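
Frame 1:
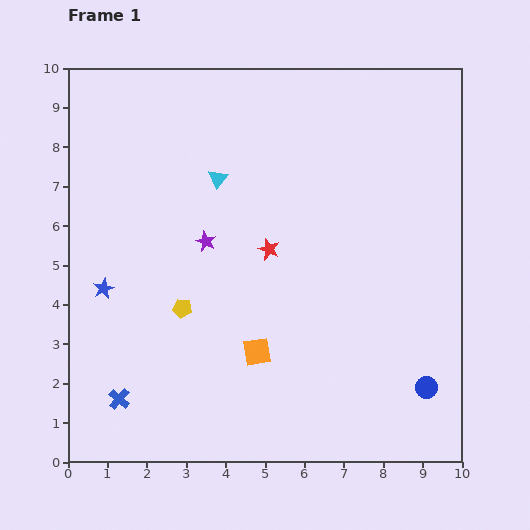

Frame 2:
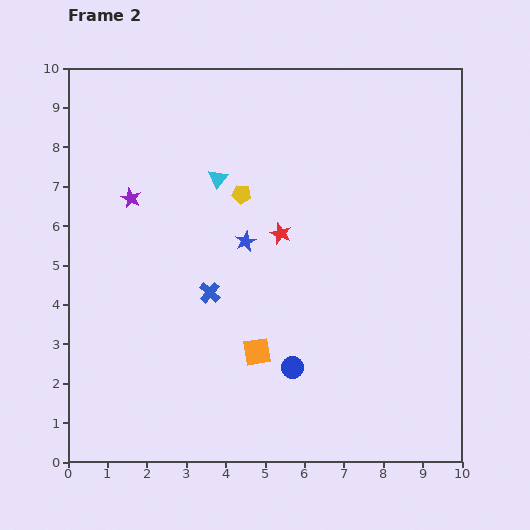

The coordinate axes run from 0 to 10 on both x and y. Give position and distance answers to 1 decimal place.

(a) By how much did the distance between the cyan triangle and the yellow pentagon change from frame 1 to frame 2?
-2.7

Distance in frame 1: 3.4. Distance in frame 2: 0.7.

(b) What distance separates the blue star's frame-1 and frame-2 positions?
3.8

The blue star moved from (0.9, 4.4) to (4.5, 5.6), a distance of √(3.6² + 1.2²) ≈ 3.8.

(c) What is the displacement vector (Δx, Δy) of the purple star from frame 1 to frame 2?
(-1.9, 1.1)

The purple star was at (3.5, 5.6) in frame 1 and (1.6, 6.7) in frame 2.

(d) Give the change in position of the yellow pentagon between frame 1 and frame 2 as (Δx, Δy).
(1.5, 2.9)

The yellow pentagon was at (2.9, 3.9) in frame 1 and (4.4, 6.8) in frame 2.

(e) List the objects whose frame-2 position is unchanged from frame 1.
the orange square, the cyan triangle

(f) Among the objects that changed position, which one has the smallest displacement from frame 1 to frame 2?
the red star

(moved 0.5)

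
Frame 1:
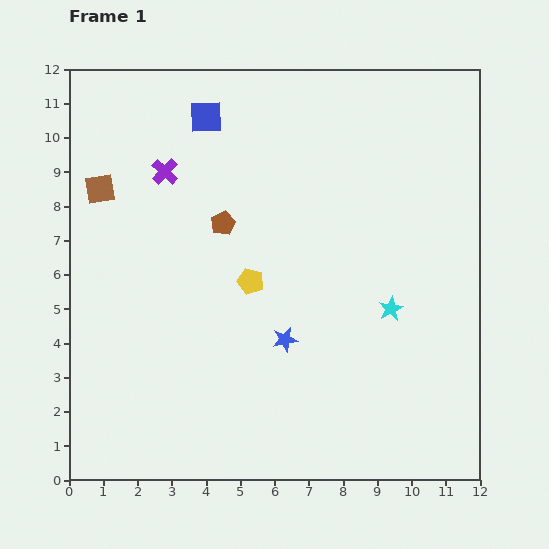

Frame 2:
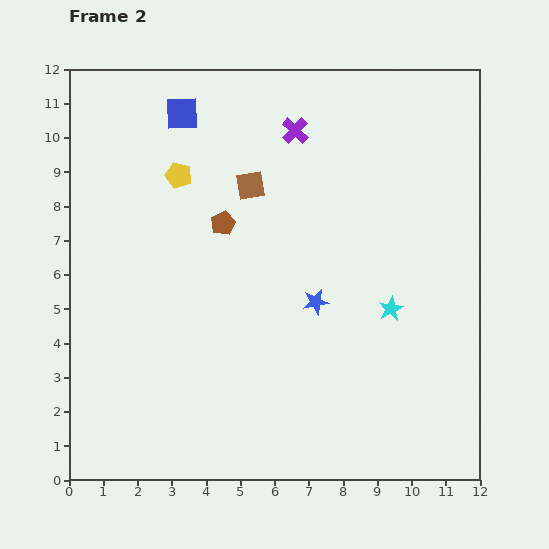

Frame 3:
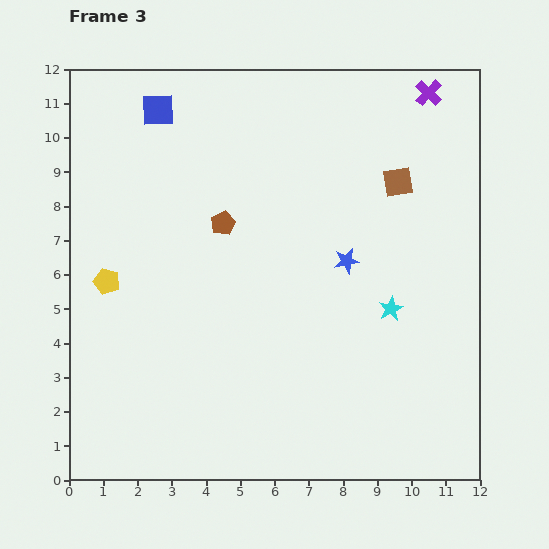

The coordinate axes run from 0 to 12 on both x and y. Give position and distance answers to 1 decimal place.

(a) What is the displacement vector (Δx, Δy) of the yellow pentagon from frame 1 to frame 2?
(-2.1, 3.1)

The yellow pentagon was at (5.3, 5.8) in frame 1 and (3.2, 8.9) in frame 2.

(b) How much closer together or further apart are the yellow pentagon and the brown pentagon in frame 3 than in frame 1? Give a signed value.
+1.9

Distance in frame 1: 1.9. Distance in frame 3: 3.8.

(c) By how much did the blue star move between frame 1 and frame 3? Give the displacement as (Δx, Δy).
(1.8, 2.3)

The blue star was at (6.3, 4.1) in frame 1 and (8.1, 6.4) in frame 3.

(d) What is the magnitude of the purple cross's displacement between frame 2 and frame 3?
4.1

The purple cross moved from (6.6, 10.2) to (10.5, 11.3), a distance of √(3.9² + 1.1²) ≈ 4.1.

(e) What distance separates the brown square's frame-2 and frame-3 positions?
4.3

The brown square moved from (5.3, 8.6) to (9.6, 8.7), a distance of √(4.3² + 0.1²) ≈ 4.3.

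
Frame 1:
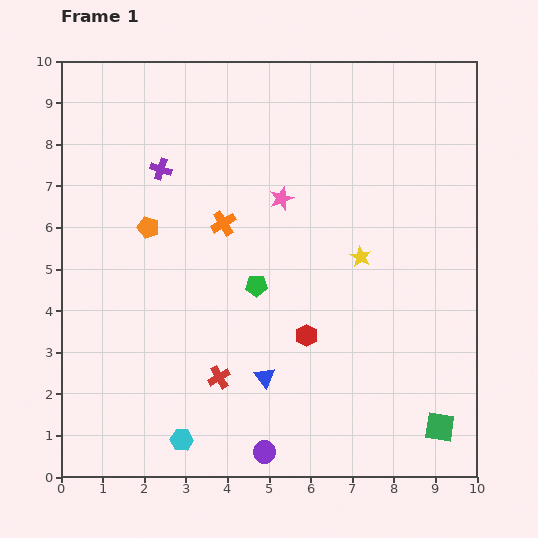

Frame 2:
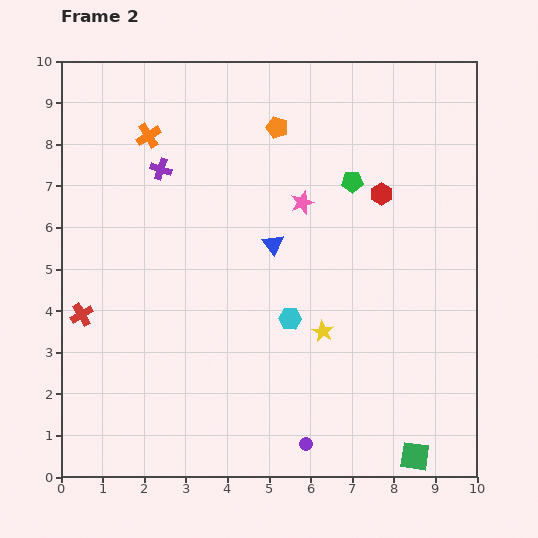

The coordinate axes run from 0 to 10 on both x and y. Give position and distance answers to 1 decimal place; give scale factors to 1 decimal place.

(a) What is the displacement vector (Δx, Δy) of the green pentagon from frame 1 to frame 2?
(2.3, 2.5)

The green pentagon was at (4.7, 4.6) in frame 1 and (7.0, 7.1) in frame 2.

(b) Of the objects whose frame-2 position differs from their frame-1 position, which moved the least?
the pink star

(moved 0.5)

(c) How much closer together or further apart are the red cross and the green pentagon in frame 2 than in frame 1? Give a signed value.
+4.8

Distance in frame 1: 2.4. Distance in frame 2: 7.2.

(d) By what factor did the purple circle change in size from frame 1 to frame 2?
0.6×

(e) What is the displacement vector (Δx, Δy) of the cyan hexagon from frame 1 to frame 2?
(2.6, 2.9)

The cyan hexagon was at (2.9, 0.9) in frame 1 and (5.5, 3.8) in frame 2.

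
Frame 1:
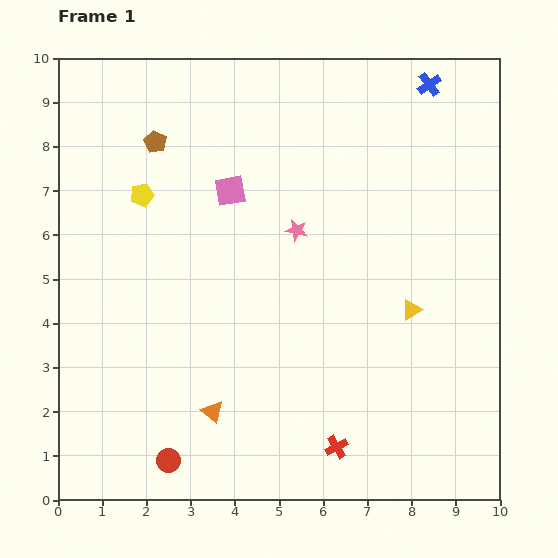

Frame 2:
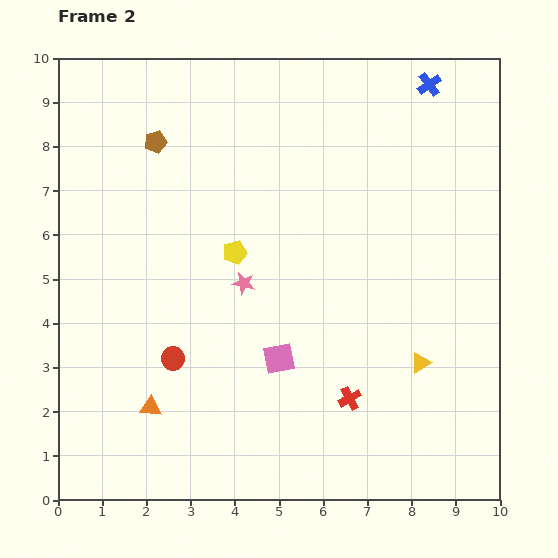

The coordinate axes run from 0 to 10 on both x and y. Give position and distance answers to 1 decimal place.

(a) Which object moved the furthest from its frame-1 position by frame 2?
the pink square

(moved 4.0; next 2.5)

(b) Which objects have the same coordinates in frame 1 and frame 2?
the blue cross, the brown pentagon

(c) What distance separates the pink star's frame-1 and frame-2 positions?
1.7

The pink star moved from (5.4, 6.1) to (4.2, 4.9), a distance of √(1.2² + 1.2²) ≈ 1.7.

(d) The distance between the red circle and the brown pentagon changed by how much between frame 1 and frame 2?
-2.3

Distance in frame 1: 7.2. Distance in frame 2: 4.9.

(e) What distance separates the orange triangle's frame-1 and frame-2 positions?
1.4

The orange triangle moved from (3.5, 2.0) to (2.1, 2.1), a distance of √(1.4² + 0.1²) ≈ 1.4.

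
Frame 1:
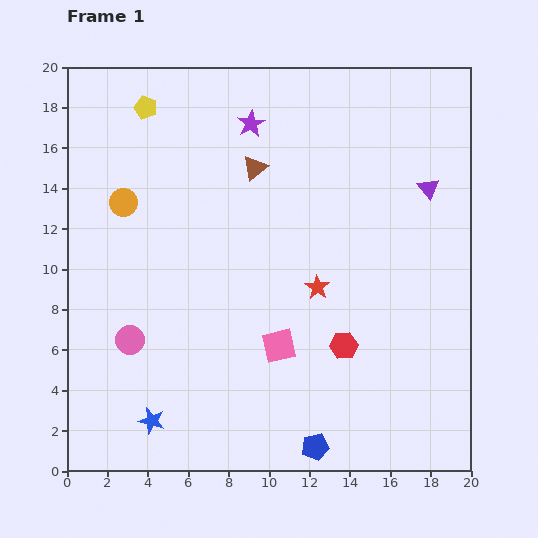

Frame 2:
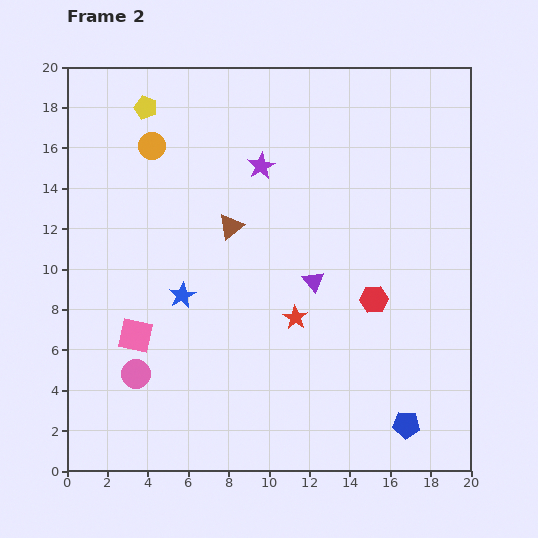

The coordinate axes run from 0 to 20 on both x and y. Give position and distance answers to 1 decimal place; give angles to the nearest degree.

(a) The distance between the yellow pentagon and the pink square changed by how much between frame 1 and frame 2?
-2.2

Distance in frame 1: 13.5. Distance in frame 2: 11.3.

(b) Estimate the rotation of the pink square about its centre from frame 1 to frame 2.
25° clockwise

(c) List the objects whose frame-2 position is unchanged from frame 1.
the yellow pentagon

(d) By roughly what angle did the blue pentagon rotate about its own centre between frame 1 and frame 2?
17° clockwise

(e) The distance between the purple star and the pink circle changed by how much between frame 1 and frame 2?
-0.3

Distance in frame 1: 12.3. Distance in frame 2: 12.0.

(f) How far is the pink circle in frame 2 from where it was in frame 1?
1.7

The pink circle moved from (3.1, 6.5) to (3.4, 4.8), a distance of √(0.3² + 1.7²) ≈ 1.7.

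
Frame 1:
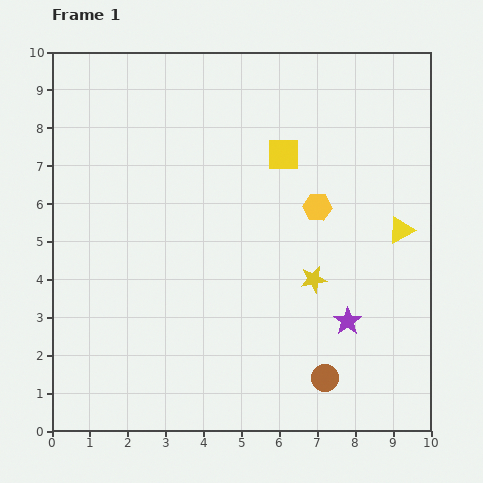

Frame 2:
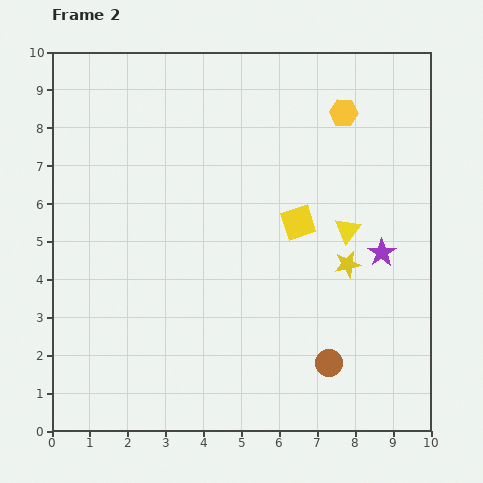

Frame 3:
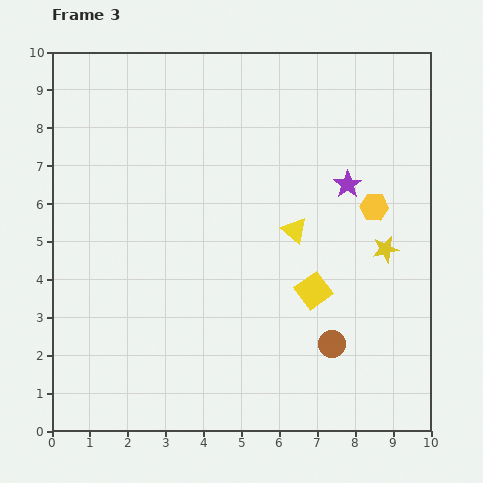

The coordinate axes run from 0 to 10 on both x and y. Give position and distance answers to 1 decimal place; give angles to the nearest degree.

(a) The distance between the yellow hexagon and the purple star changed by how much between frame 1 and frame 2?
+0.7

Distance in frame 1: 3.1. Distance in frame 2: 3.8.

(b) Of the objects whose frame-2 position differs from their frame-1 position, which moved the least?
the brown circle

(moved 0.4)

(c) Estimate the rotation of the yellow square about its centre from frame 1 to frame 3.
36° counter-clockwise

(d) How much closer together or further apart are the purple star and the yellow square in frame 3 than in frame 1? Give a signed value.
-1.8

Distance in frame 1: 4.7. Distance in frame 3: 2.9.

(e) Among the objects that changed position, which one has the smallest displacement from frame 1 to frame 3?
the brown circle

(moved 0.9)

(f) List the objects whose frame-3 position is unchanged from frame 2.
none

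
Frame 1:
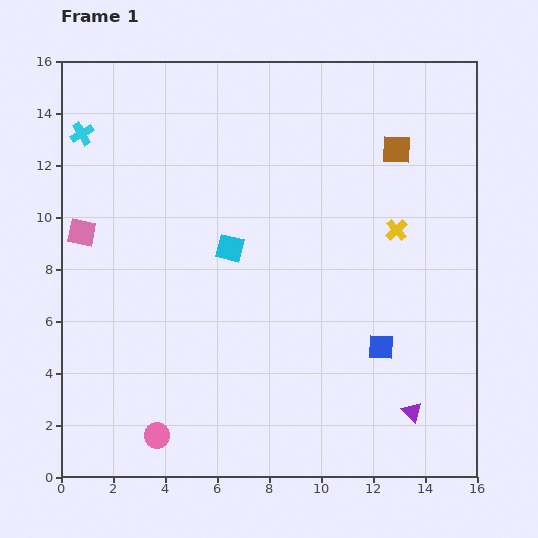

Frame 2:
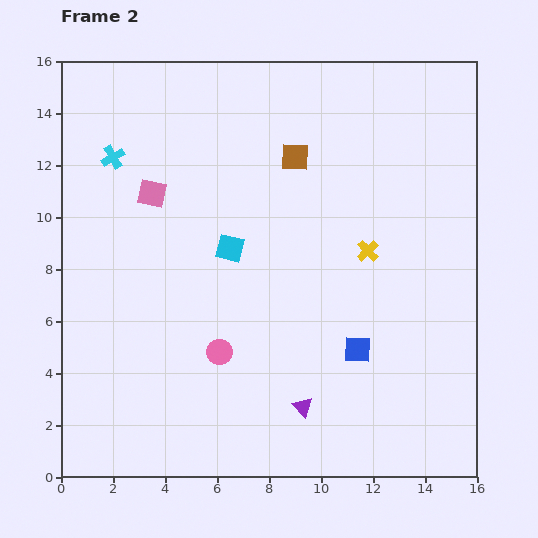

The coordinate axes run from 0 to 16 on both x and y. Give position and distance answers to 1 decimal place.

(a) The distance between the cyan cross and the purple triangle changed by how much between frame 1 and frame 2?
-4.5

Distance in frame 1: 16.6. Distance in frame 2: 12.1.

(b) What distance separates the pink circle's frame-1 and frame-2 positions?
4.0

The pink circle moved from (3.7, 1.6) to (6.1, 4.8), a distance of √(2.4² + 3.2²) ≈ 4.0.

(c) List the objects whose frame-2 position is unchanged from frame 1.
the cyan square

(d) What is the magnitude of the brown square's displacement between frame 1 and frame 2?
3.9

The brown square moved from (12.9, 12.6) to (9.0, 12.3), a distance of √(3.9² + 0.3²) ≈ 3.9.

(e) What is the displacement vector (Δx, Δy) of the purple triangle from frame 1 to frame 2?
(-4.2, 0.2)

The purple triangle was at (13.5, 2.5) in frame 1 and (9.3, 2.7) in frame 2.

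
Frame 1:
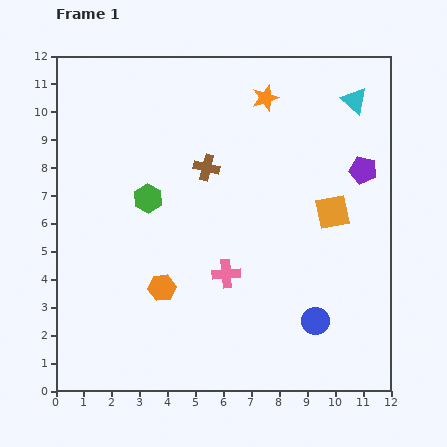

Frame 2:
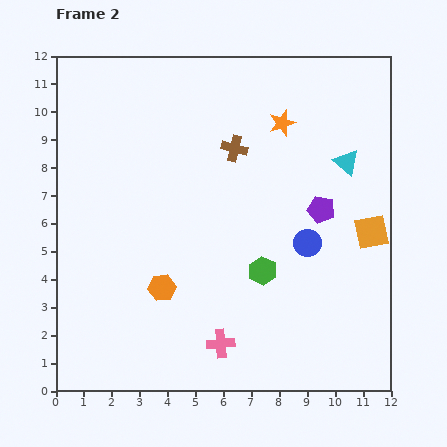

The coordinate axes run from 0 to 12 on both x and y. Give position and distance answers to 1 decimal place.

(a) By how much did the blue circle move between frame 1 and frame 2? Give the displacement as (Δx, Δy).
(-0.3, 2.8)

The blue circle was at (9.3, 2.5) in frame 1 and (9.0, 5.3) in frame 2.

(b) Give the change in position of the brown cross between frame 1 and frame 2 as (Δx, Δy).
(1.0, 0.7)

The brown cross was at (5.4, 8.0) in frame 1 and (6.4, 8.7) in frame 2.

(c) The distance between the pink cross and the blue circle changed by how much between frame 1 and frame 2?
+1.2

Distance in frame 1: 3.6. Distance in frame 2: 4.8.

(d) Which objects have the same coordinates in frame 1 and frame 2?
the orange hexagon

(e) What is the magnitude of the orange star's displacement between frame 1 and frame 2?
1.1

The orange star moved from (7.5, 10.5) to (8.1, 9.6), a distance of √(0.6² + 0.9²) ≈ 1.1.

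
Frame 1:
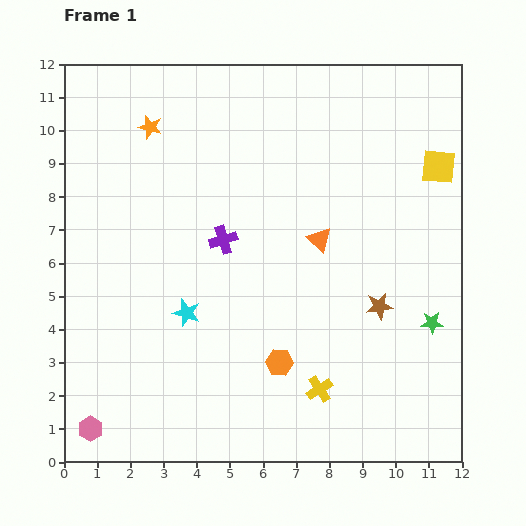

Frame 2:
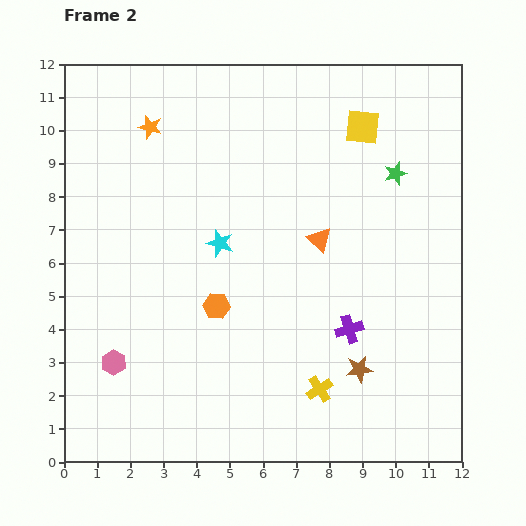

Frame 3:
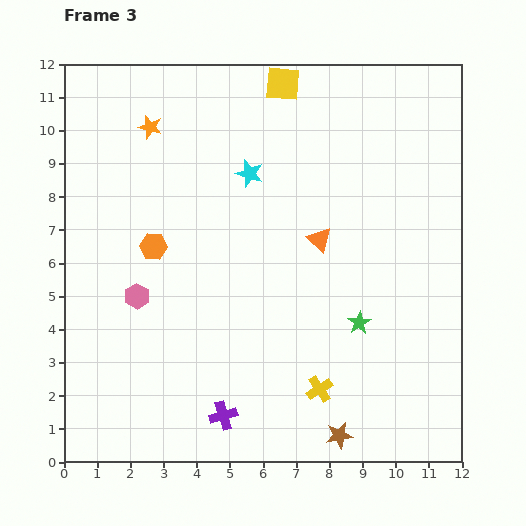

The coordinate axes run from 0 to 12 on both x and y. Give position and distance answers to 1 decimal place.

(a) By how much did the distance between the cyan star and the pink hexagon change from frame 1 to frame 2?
+0.3

Distance in frame 1: 4.5. Distance in frame 2: 4.8.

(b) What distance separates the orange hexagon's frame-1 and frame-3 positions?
5.2

The orange hexagon moved from (6.5, 3.0) to (2.7, 6.5), a distance of √(3.8² + 3.5²) ≈ 5.2.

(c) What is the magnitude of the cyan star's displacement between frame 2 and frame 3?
2.3

The cyan star moved from (4.7, 6.6) to (5.6, 8.7), a distance of √(0.9² + 2.1²) ≈ 2.3.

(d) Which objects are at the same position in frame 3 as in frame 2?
the orange star, the yellow cross, the orange triangle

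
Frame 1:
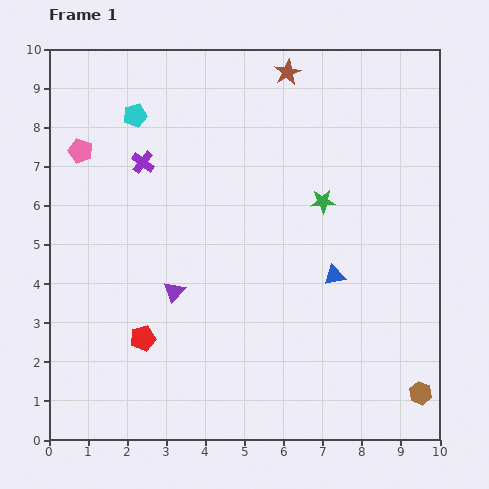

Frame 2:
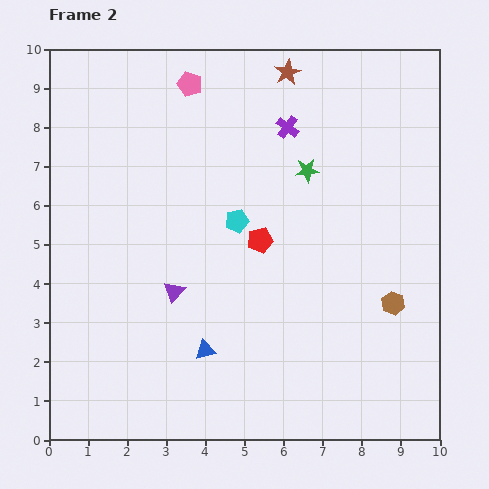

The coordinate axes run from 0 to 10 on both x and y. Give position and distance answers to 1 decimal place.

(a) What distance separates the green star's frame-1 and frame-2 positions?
0.9

The green star moved from (7.0, 6.1) to (6.6, 6.9), a distance of √(0.4² + 0.8²) ≈ 0.9.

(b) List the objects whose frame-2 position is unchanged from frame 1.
the brown star, the purple triangle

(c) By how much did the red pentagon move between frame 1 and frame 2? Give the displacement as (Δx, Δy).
(3.0, 2.5)

The red pentagon was at (2.4, 2.6) in frame 1 and (5.4, 5.1) in frame 2.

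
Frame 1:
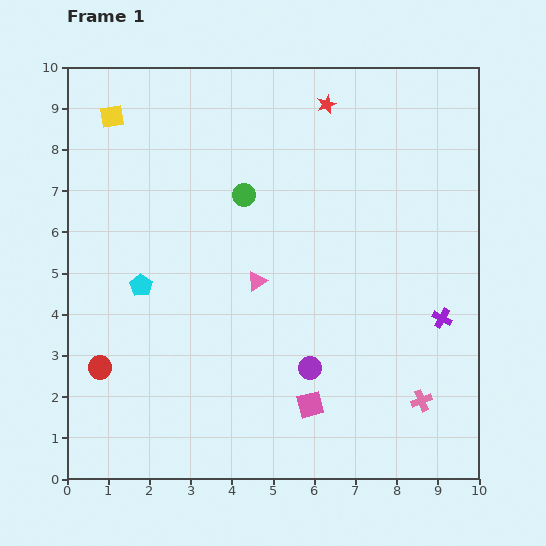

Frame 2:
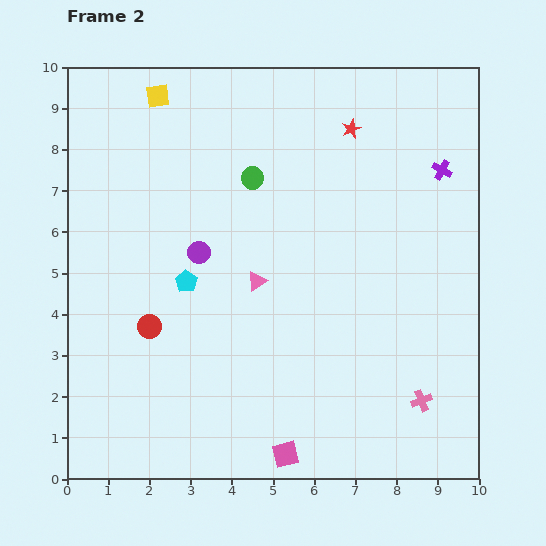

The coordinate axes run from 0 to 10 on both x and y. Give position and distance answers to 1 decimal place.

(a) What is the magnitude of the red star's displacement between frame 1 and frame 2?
0.8

The red star moved from (6.3, 9.1) to (6.9, 8.5), a distance of √(0.6² + 0.6²) ≈ 0.8.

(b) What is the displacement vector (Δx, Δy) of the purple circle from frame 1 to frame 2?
(-2.7, 2.8)

The purple circle was at (5.9, 2.7) in frame 1 and (3.2, 5.5) in frame 2.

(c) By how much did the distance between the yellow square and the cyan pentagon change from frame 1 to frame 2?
+0.4

Distance in frame 1: 4.2. Distance in frame 2: 4.6.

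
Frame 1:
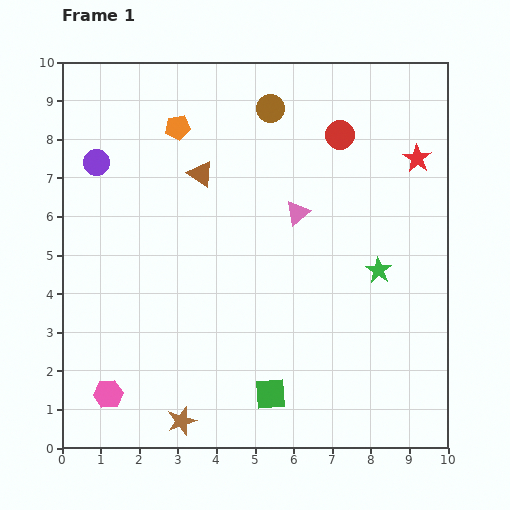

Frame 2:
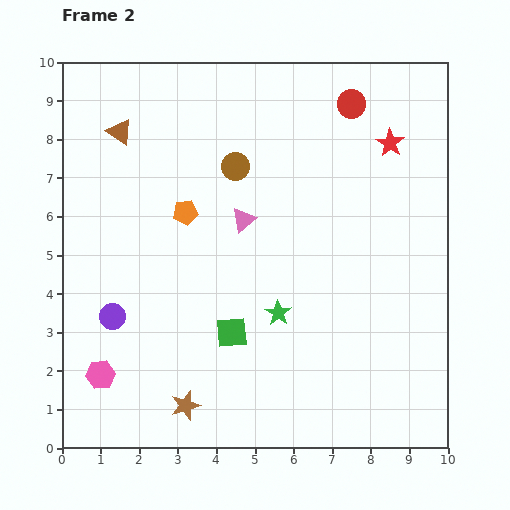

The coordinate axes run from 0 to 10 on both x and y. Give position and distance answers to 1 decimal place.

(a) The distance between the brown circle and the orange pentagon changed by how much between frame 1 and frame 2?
-0.7

Distance in frame 1: 2.5. Distance in frame 2: 1.8.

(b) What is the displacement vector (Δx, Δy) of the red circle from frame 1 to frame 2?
(0.3, 0.8)

The red circle was at (7.2, 8.1) in frame 1 and (7.5, 8.9) in frame 2.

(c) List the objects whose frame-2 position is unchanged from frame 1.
none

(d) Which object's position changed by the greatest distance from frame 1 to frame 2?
the purple circle

(moved 4.0; next 2.8)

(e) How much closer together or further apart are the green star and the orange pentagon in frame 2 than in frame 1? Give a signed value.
-2.9

Distance in frame 1: 6.4. Distance in frame 2: 3.5.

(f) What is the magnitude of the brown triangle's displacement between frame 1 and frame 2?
2.4

The brown triangle moved from (3.6, 7.1) to (1.5, 8.2), a distance of √(2.1² + 1.1²) ≈ 2.4.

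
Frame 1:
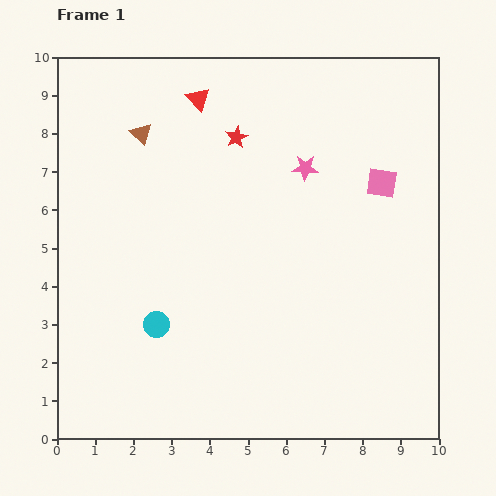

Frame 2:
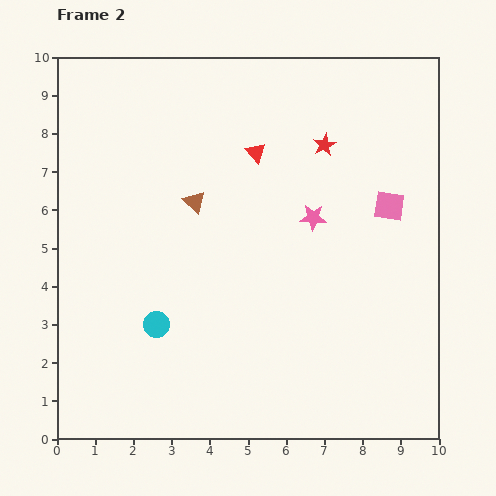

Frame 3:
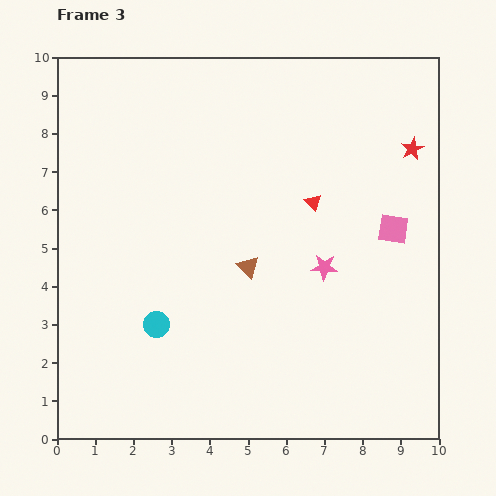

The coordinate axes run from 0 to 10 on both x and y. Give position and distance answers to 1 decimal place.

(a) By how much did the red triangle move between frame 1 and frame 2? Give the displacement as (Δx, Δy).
(1.5, -1.4)

The red triangle was at (3.7, 8.9) in frame 1 and (5.2, 7.5) in frame 2.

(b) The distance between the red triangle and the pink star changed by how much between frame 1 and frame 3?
-1.6

Distance in frame 1: 3.3. Distance in frame 3: 1.7.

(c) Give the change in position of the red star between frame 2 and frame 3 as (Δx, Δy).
(2.3, -0.1)

The red star was at (7.0, 7.7) in frame 2 and (9.3, 7.6) in frame 3.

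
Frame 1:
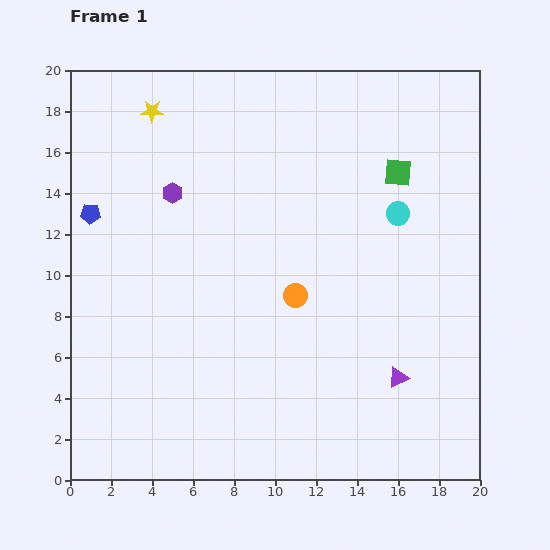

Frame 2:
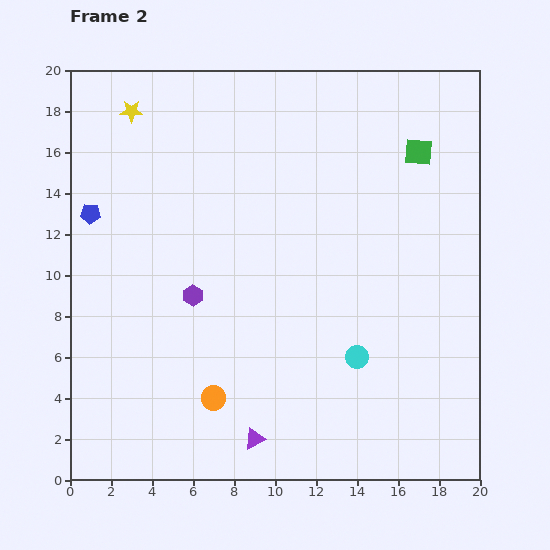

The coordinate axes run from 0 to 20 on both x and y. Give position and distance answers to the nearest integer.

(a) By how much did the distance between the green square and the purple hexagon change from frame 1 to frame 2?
+2

Distance in frame 1: 11. Distance in frame 2: 13.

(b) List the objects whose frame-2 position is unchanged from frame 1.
the blue pentagon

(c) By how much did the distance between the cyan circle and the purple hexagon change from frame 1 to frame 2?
-2

Distance in frame 1: 11. Distance in frame 2: 9.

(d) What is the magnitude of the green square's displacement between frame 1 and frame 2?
1

The green square moved from (16, 15) to (17, 16), a distance of √(1² + 1²) ≈ 1.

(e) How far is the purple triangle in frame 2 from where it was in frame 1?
8

The purple triangle moved from (16, 5) to (9, 2), a distance of √(7² + 3²) ≈ 8.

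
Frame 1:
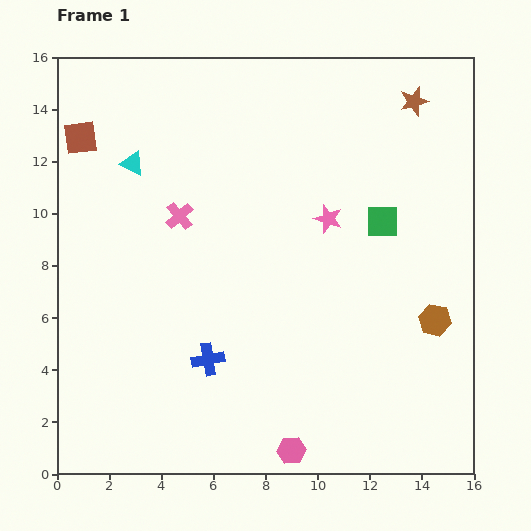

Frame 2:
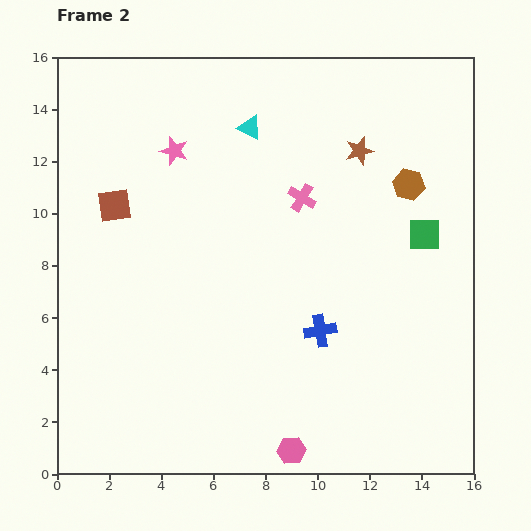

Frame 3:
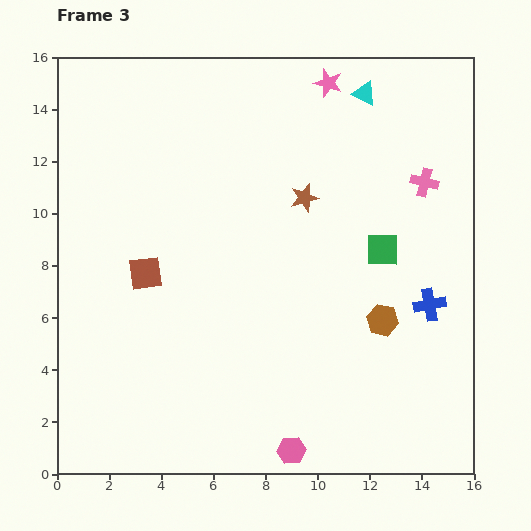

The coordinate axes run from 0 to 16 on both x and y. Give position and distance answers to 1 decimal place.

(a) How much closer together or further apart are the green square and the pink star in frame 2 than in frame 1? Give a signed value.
+8.0

Distance in frame 1: 2.1. Distance in frame 2: 10.1.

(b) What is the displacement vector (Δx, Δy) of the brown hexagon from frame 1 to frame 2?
(-1.0, 5.2)

The brown hexagon was at (14.5, 5.9) in frame 1 and (13.5, 11.1) in frame 2.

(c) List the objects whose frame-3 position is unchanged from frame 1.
the pink hexagon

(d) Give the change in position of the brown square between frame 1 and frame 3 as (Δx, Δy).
(2.5, -5.2)

The brown square was at (0.9, 12.9) in frame 1 and (3.4, 7.7) in frame 3.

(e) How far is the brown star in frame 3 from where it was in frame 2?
2.8

The brown star moved from (11.6, 12.4) to (9.5, 10.6), a distance of √(2.1² + 1.8²) ≈ 2.8.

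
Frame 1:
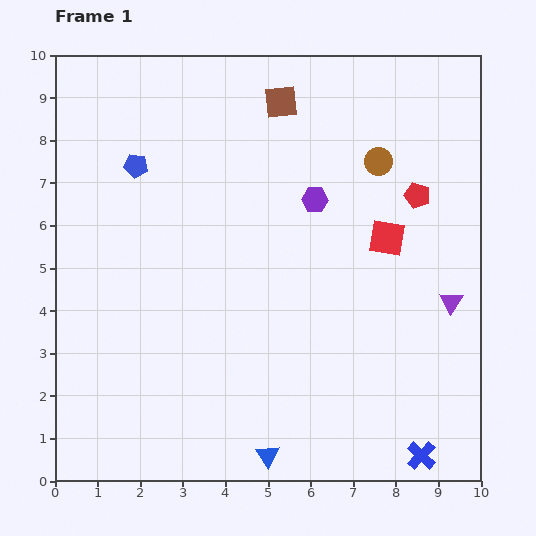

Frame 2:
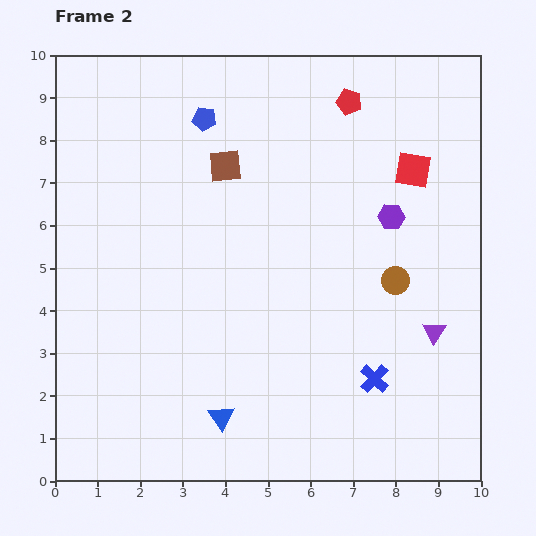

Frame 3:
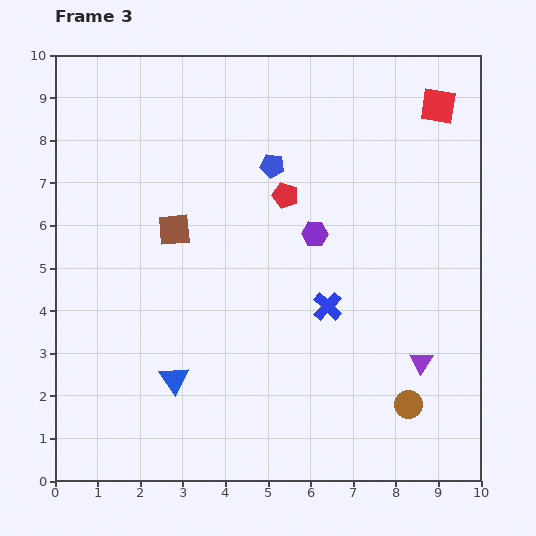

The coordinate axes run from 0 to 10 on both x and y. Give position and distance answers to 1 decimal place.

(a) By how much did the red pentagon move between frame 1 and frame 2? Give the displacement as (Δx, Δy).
(-1.6, 2.2)

The red pentagon was at (8.5, 6.7) in frame 1 and (6.9, 8.9) in frame 2.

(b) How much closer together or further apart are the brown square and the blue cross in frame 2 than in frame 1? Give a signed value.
-2.8

Distance in frame 1: 8.9. Distance in frame 2: 6.1.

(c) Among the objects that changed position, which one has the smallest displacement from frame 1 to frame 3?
the purple hexagon

(moved 0.8)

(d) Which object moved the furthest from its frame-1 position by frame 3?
the brown circle

(moved 5.7; next 4.1)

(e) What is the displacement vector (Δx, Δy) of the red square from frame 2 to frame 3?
(0.6, 1.5)

The red square was at (8.4, 7.3) in frame 2 and (9.0, 8.8) in frame 3.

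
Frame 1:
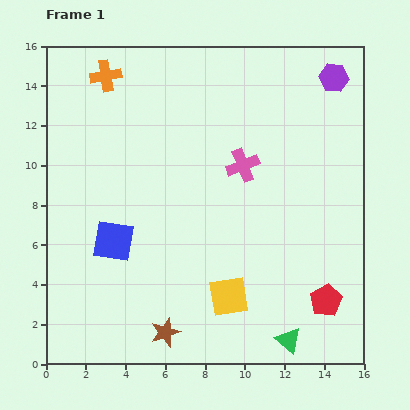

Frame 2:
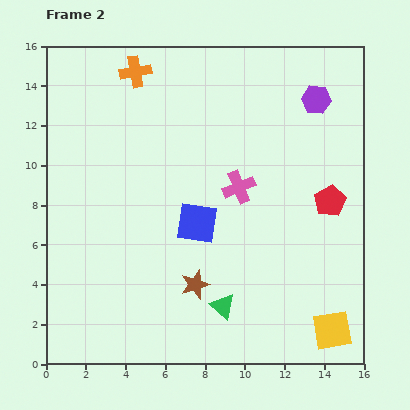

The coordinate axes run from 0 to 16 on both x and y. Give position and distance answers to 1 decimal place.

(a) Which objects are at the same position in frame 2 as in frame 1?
none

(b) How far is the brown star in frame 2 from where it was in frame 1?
2.8

The brown star moved from (6.0, 1.6) to (7.5, 4.0), a distance of √(1.5² + 2.4²) ≈ 2.8.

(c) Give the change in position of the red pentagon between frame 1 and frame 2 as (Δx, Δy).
(0.2, 5.0)

The red pentagon was at (14.1, 3.2) in frame 1 and (14.3, 8.2) in frame 2.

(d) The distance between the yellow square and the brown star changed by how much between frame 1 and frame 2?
+3.6

Distance in frame 1: 3.7. Distance in frame 2: 7.3.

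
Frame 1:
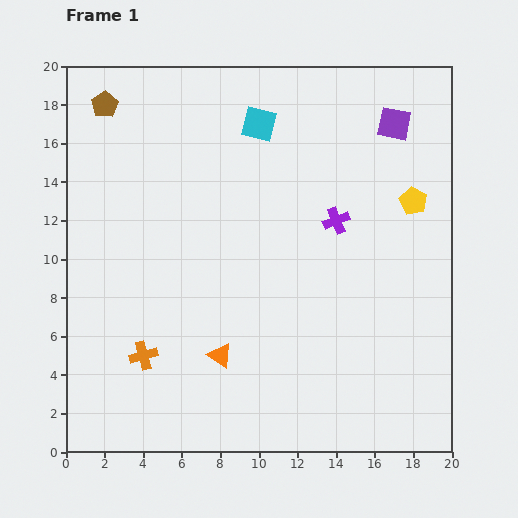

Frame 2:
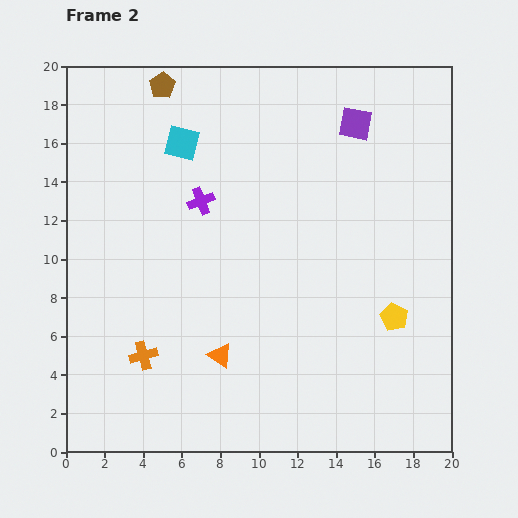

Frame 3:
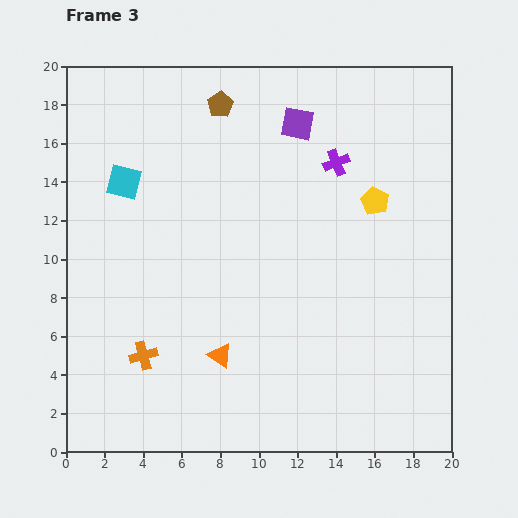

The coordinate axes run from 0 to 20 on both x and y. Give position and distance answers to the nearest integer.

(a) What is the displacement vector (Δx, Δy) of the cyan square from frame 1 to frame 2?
(-4, -1)

The cyan square was at (10, 17) in frame 1 and (6, 16) in frame 2.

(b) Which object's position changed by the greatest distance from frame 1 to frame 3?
the cyan square

(moved 8; next 6)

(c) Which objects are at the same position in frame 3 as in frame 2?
the orange cross, the orange triangle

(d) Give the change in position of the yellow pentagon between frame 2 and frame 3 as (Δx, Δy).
(-1, 6)

The yellow pentagon was at (17, 7) in frame 2 and (16, 13) in frame 3.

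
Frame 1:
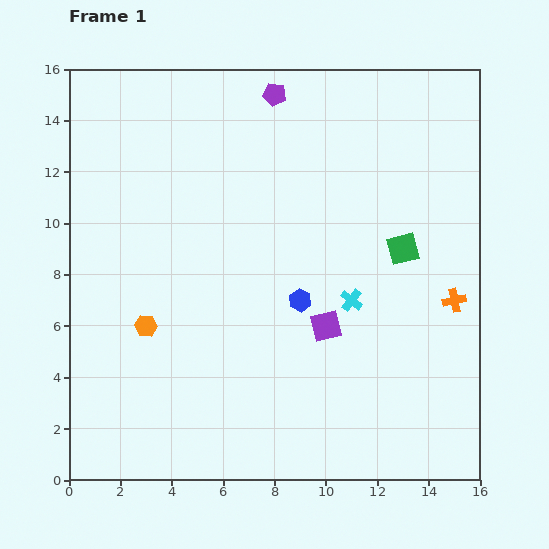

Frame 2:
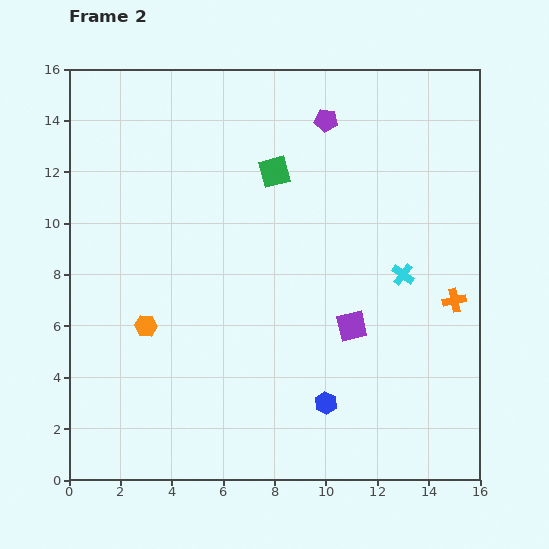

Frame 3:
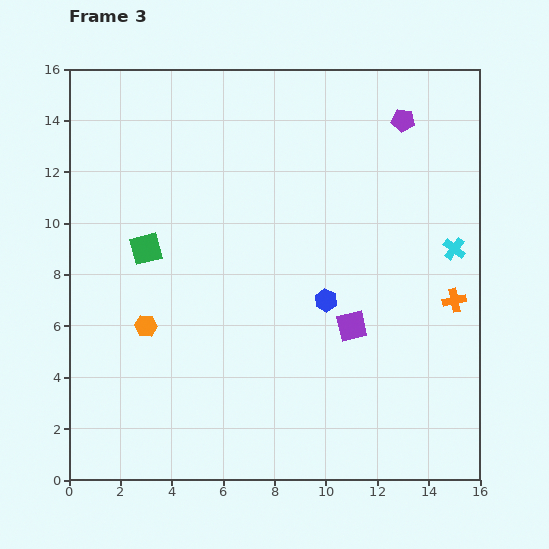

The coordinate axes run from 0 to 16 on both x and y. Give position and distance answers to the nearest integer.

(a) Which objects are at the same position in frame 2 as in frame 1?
the orange hexagon, the orange cross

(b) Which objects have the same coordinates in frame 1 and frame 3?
the orange hexagon, the orange cross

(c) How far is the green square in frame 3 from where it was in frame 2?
6

The green square moved from (8, 12) to (3, 9), a distance of √(5² + 3²) ≈ 6.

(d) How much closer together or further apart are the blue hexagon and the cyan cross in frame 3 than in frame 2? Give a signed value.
-1

Distance in frame 2: 6. Distance in frame 3: 5.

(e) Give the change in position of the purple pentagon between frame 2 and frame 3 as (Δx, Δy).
(3, 0)

The purple pentagon was at (10, 14) in frame 2 and (13, 14) in frame 3.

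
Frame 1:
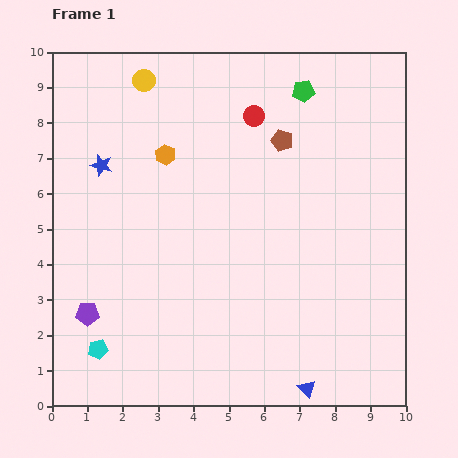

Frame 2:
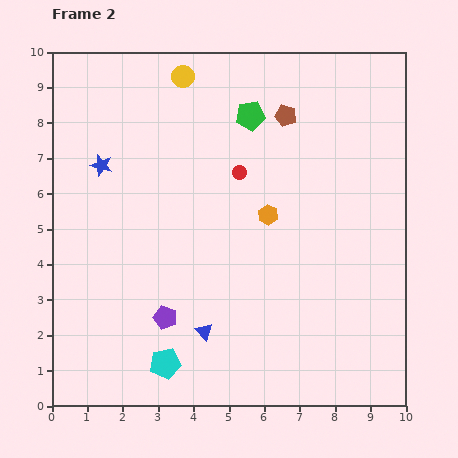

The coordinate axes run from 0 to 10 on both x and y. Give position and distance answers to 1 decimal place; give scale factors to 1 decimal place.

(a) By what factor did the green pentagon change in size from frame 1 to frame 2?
1.3×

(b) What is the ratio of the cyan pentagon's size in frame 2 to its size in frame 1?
1.6×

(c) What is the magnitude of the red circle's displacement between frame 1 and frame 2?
1.6

The red circle moved from (5.7, 8.2) to (5.3, 6.6), a distance of √(0.4² + 1.6²) ≈ 1.6.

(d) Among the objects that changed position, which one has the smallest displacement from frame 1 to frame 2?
the brown pentagon

(moved 0.7)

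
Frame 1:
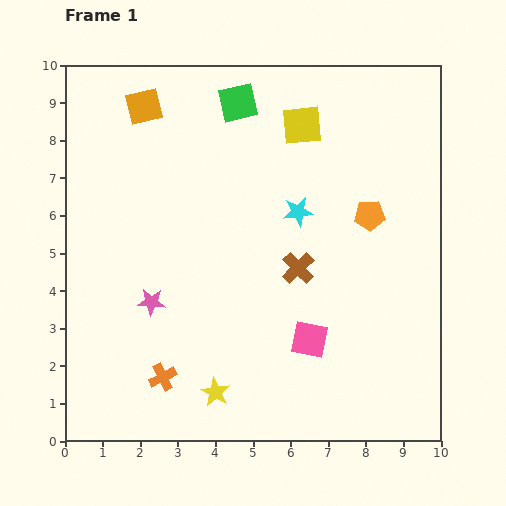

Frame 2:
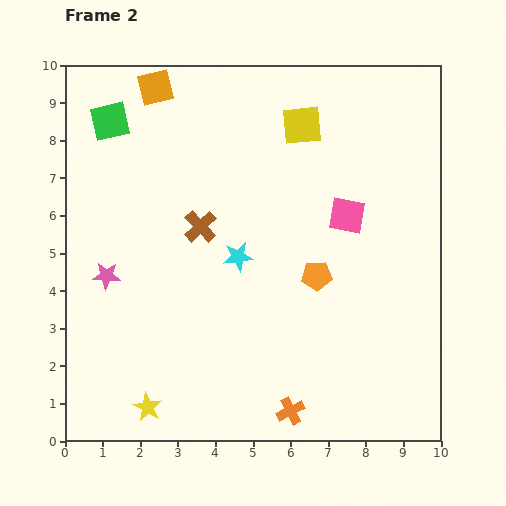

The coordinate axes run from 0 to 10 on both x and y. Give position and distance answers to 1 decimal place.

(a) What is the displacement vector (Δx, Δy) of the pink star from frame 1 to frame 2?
(-1.2, 0.7)

The pink star was at (2.3, 3.7) in frame 1 and (1.1, 4.4) in frame 2.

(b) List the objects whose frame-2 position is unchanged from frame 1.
the yellow square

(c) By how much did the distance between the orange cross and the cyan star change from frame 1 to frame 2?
-1.4

Distance in frame 1: 5.7. Distance in frame 2: 4.3.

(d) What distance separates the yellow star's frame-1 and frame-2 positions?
1.8

The yellow star moved from (4.0, 1.3) to (2.2, 0.9), a distance of √(1.8² + 0.4²) ≈ 1.8.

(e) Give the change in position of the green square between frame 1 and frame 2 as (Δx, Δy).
(-3.4, -0.5)

The green square was at (4.6, 9.0) in frame 1 and (1.2, 8.5) in frame 2.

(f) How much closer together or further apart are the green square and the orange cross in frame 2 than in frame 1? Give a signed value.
+1.5

Distance in frame 1: 7.6. Distance in frame 2: 9.1.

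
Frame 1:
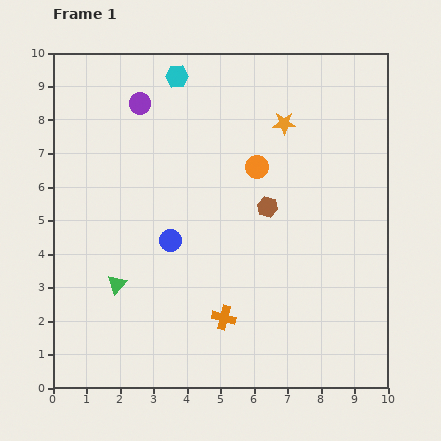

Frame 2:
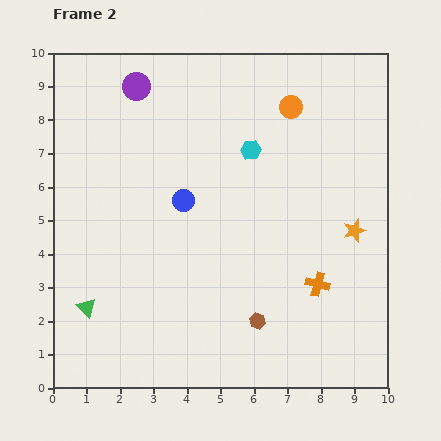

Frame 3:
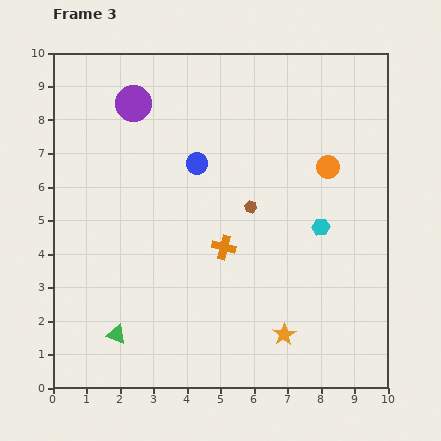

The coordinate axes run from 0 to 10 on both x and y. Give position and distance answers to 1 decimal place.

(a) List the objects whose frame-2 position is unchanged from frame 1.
none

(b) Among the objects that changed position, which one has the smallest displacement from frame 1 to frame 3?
the purple circle

(moved 0.2)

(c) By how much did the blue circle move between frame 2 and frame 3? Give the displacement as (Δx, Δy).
(0.4, 1.1)

The blue circle was at (3.9, 5.6) in frame 2 and (4.3, 6.7) in frame 3.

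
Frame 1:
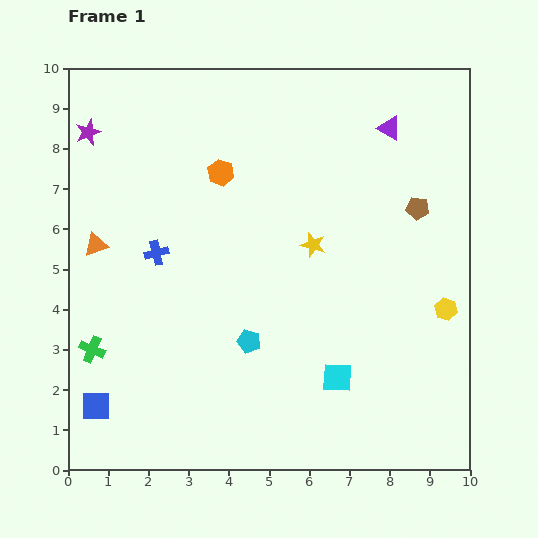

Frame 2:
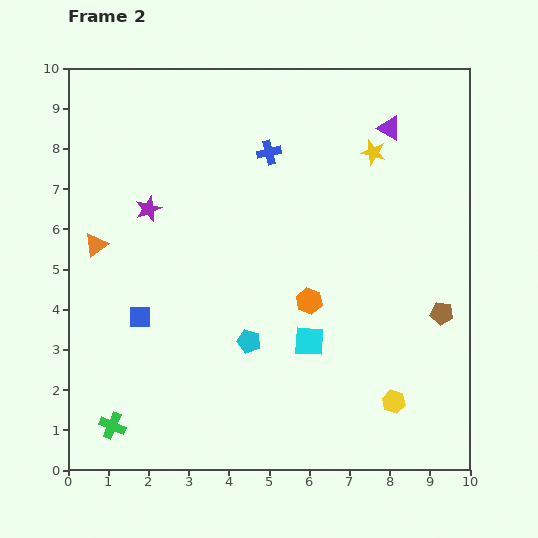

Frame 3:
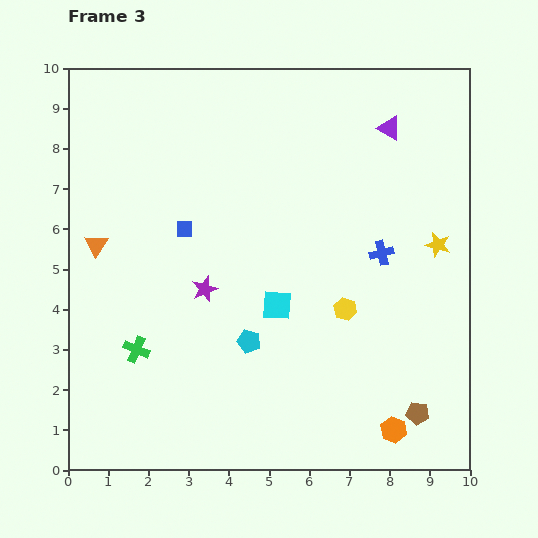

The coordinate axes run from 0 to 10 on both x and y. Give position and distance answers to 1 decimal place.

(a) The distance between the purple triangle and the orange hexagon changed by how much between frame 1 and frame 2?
+0.4

Distance in frame 1: 4.3. Distance in frame 2: 4.7.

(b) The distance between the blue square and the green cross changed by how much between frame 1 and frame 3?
+1.8

Distance in frame 1: 1.4. Distance in frame 3: 3.2.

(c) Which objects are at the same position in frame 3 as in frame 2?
the cyan pentagon, the orange triangle, the purple triangle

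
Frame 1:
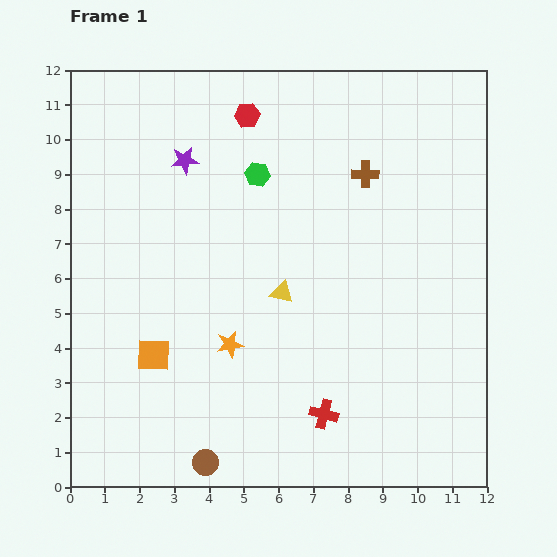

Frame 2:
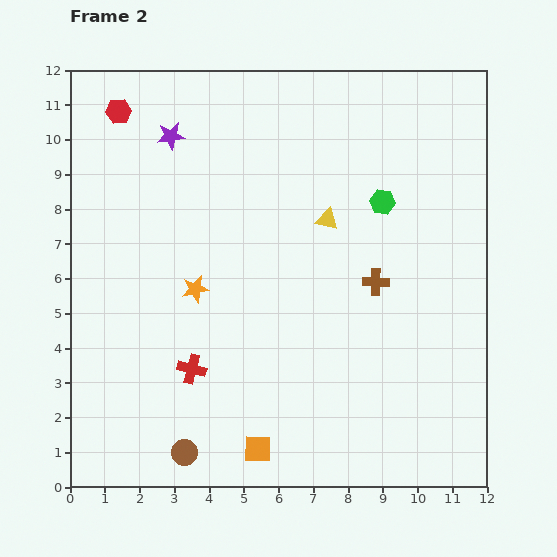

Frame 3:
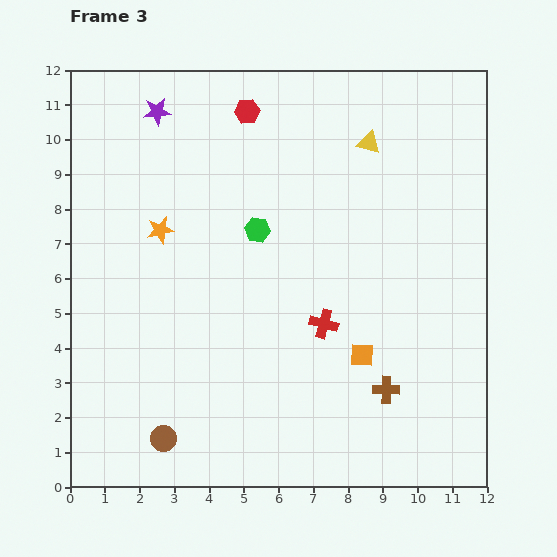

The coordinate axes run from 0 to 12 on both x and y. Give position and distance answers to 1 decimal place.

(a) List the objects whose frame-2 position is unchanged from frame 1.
none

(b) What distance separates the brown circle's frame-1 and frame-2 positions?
0.7

The brown circle moved from (3.9, 0.7) to (3.3, 1.0), a distance of √(0.6² + 0.3²) ≈ 0.7.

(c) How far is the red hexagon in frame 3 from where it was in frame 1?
0.1

The red hexagon moved from (5.1, 10.7) to (5.1, 10.8), a distance of √(0.0² + 0.1²) ≈ 0.1.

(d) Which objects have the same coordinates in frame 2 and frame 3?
none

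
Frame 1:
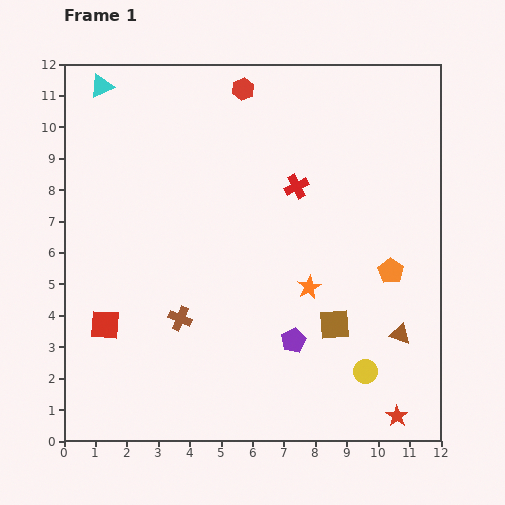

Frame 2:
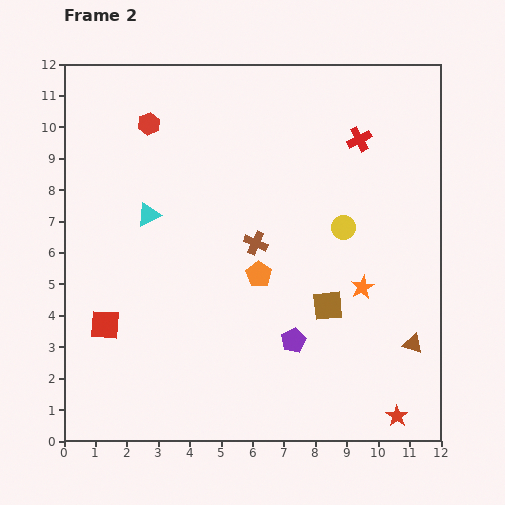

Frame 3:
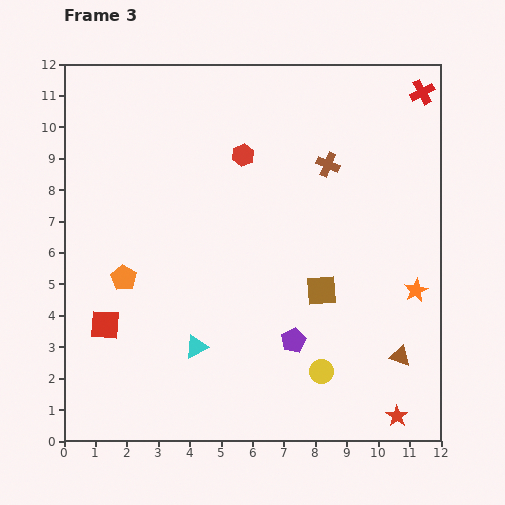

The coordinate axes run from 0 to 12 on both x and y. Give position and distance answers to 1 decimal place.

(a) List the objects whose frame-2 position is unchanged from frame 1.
the purple pentagon, the red square, the red star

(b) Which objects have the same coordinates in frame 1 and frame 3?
the purple pentagon, the red square, the red star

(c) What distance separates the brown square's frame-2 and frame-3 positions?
0.5

The brown square moved from (8.4, 4.3) to (8.2, 4.8), a distance of √(0.2² + 0.5²) ≈ 0.5.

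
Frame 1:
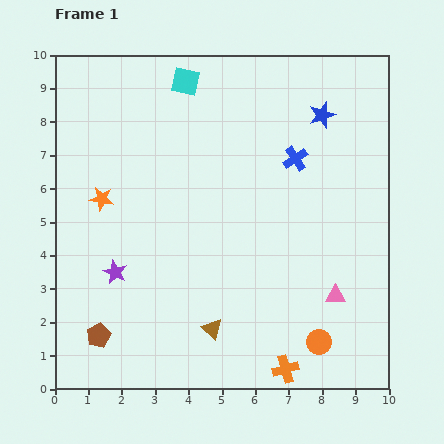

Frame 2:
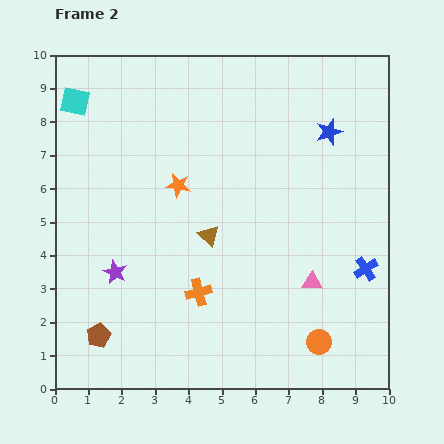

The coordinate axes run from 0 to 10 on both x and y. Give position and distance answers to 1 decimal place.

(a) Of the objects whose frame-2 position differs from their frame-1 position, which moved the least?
the blue star

(moved 0.5)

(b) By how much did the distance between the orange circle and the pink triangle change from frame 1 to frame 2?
+0.3

Distance in frame 1: 1.5. Distance in frame 2: 1.8.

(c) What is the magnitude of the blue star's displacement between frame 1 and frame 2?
0.5

The blue star moved from (8.0, 8.2) to (8.2, 7.7), a distance of √(0.2² + 0.5²) ≈ 0.5.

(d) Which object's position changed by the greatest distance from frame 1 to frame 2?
the blue cross

(moved 3.9; next 3.5)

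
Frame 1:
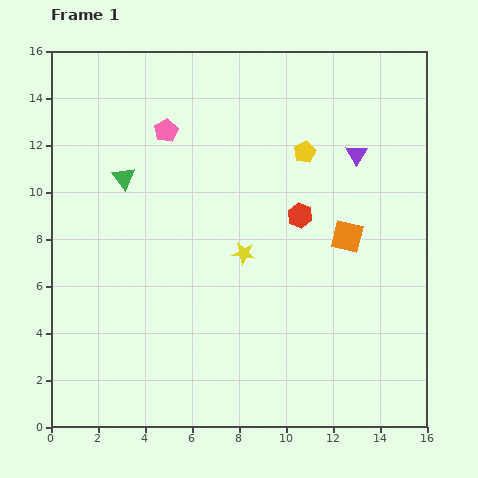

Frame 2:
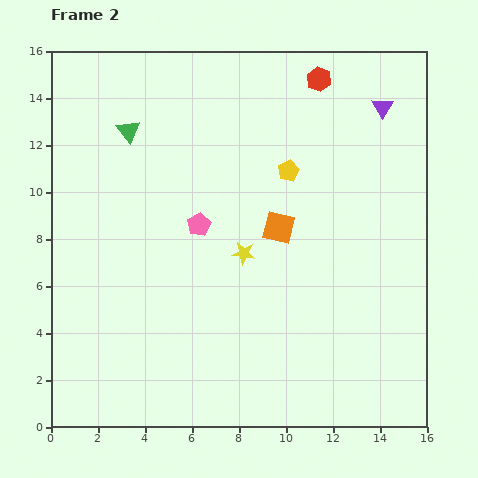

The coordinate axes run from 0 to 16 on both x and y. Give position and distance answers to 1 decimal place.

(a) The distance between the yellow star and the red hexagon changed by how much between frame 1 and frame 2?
+5.2

Distance in frame 1: 2.9. Distance in frame 2: 8.1.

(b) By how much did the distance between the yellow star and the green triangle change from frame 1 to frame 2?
+1.1

Distance in frame 1: 6.0. Distance in frame 2: 7.1.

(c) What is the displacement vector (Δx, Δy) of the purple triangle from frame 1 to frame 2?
(1.1, 2.0)

The purple triangle was at (13.0, 11.6) in frame 1 and (14.1, 13.6) in frame 2.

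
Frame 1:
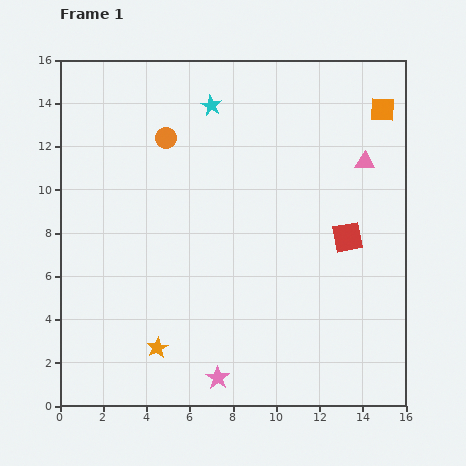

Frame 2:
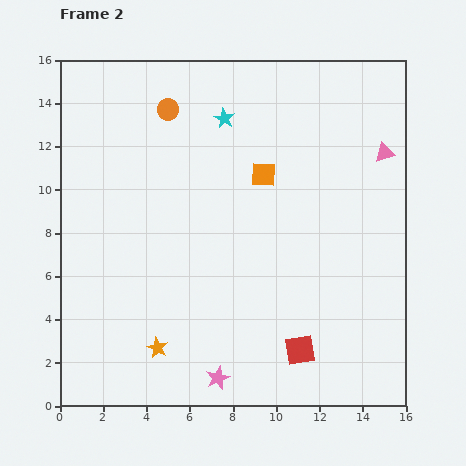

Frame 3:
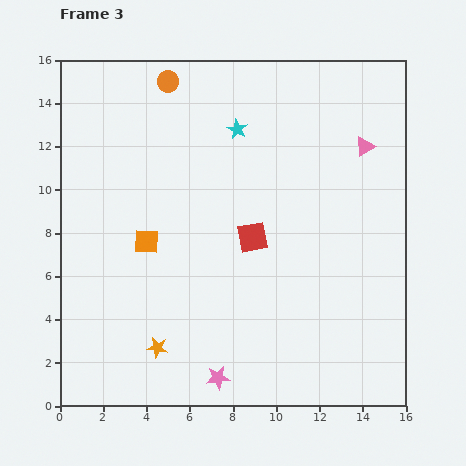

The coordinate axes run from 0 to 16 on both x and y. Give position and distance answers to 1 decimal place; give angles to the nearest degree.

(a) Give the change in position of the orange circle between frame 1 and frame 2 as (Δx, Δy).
(0.1, 1.3)

The orange circle was at (4.9, 12.4) in frame 1 and (5.0, 13.7) in frame 2.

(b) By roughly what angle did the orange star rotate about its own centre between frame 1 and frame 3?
31° counter-clockwise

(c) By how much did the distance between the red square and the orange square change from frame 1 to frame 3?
-1.2

Distance in frame 1: 6.1. Distance in frame 3: 4.9.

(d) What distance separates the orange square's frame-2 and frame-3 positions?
6.2

The orange square moved from (9.4, 10.7) to (4.0, 7.6), a distance of √(5.4² + 3.1²) ≈ 6.2.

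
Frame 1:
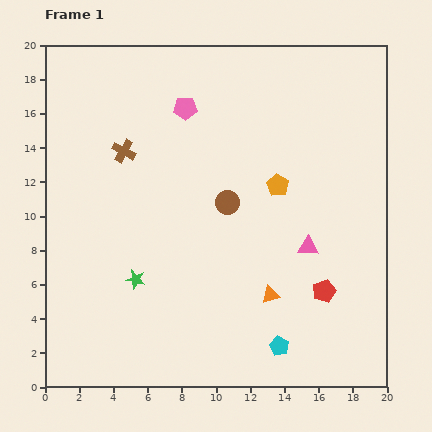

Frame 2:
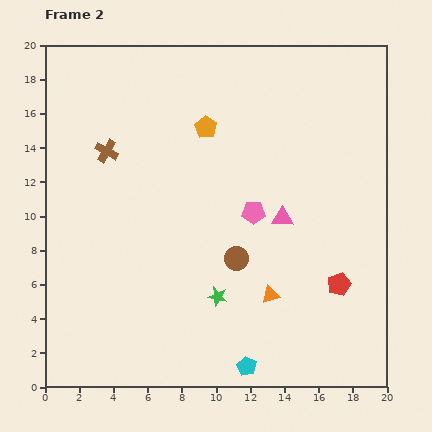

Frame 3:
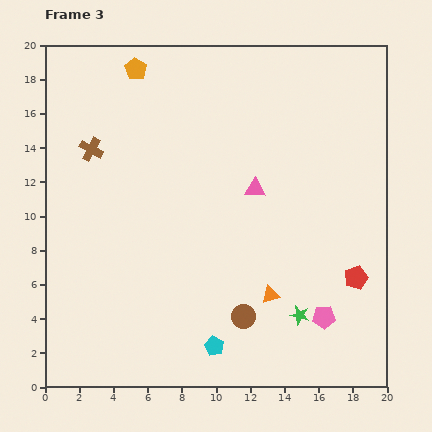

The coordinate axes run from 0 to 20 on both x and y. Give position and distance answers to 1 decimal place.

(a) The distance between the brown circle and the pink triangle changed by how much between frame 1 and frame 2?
-1.8

Distance in frame 1: 5.4. Distance in frame 2: 3.6.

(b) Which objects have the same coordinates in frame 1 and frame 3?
the orange triangle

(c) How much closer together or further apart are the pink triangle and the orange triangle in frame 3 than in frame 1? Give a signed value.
+2.7

Distance in frame 1: 3.6. Distance in frame 3: 6.3.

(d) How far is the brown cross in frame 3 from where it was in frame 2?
0.9

The brown cross moved from (3.6, 13.8) to (2.7, 13.9), a distance of √(0.9² + 0.1²) ≈ 0.9.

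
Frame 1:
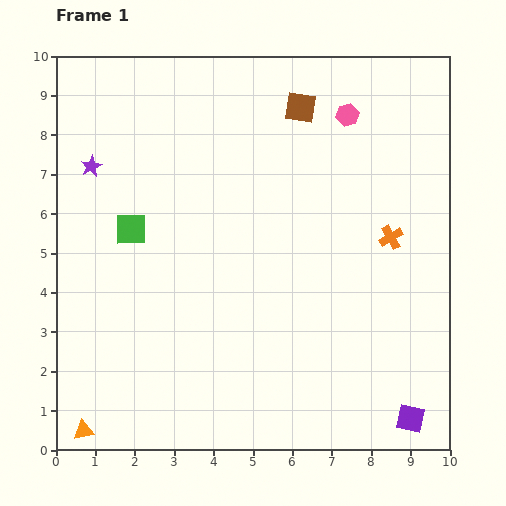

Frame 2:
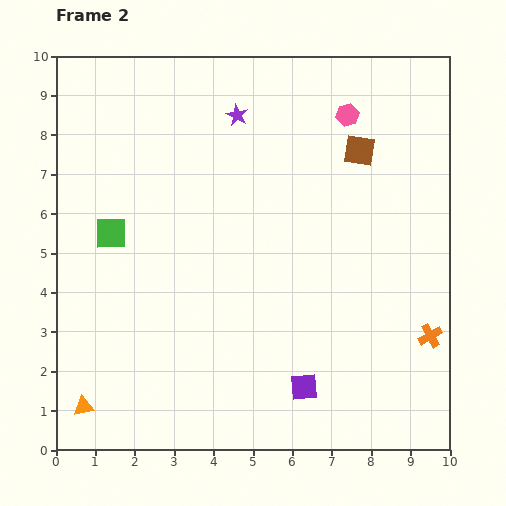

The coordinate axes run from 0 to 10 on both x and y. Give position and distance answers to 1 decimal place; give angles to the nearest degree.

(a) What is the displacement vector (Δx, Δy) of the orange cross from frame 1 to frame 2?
(1.0, -2.5)

The orange cross was at (8.5, 5.4) in frame 1 and (9.5, 2.9) in frame 2.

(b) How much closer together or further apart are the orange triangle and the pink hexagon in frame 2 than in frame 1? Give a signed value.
-0.4

Distance in frame 1: 10.4. Distance in frame 2: 10.0.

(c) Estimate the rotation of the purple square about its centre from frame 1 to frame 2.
18° counter-clockwise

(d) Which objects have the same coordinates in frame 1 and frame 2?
the pink hexagon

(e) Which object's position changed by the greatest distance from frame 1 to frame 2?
the purple star

(moved 3.9; next 2.8)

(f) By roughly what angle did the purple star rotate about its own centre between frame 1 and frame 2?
16° counter-clockwise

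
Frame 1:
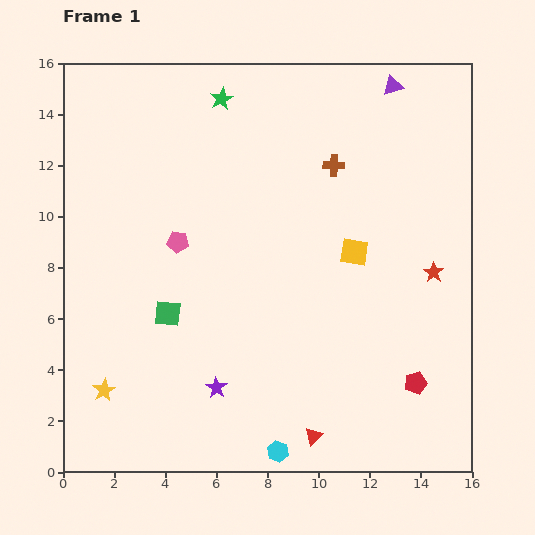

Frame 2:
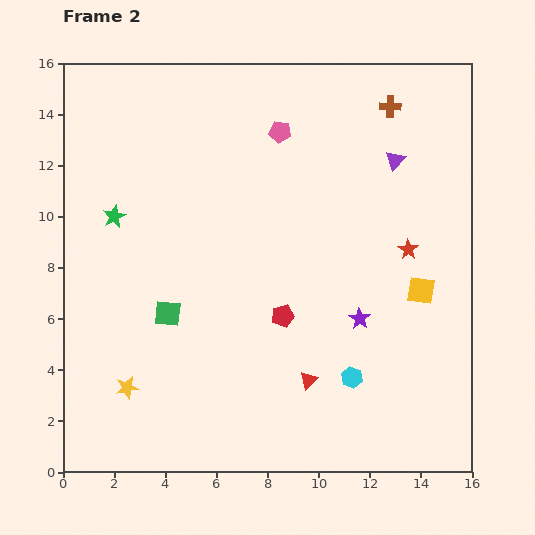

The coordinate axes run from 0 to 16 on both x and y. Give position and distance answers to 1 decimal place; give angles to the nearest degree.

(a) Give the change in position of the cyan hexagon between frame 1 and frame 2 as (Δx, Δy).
(2.9, 2.9)

The cyan hexagon was at (8.4, 0.8) in frame 1 and (11.3, 3.7) in frame 2.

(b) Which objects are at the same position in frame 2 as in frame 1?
the green square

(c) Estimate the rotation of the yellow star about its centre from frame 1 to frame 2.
18° clockwise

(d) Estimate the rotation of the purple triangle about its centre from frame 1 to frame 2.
31° counter-clockwise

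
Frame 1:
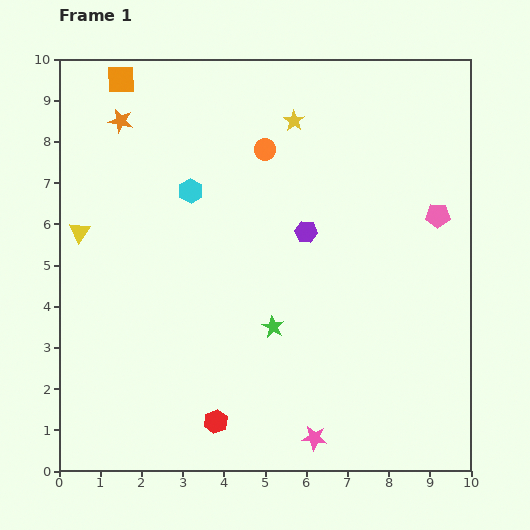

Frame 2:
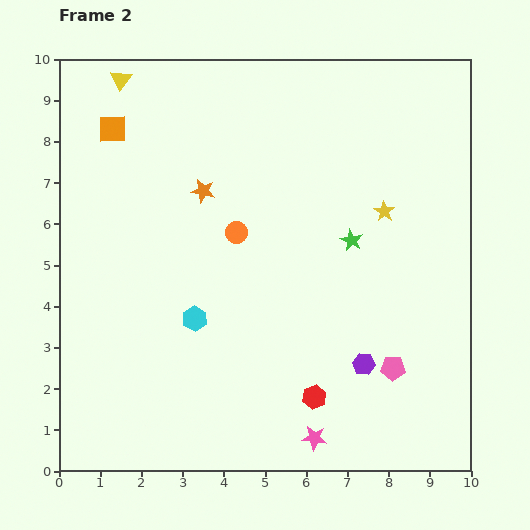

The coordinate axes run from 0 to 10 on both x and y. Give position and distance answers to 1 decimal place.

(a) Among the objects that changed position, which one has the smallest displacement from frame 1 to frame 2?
the orange square

(moved 1.2)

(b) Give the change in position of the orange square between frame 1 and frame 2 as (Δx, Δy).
(-0.2, -1.2)

The orange square was at (1.5, 9.5) in frame 1 and (1.3, 8.3) in frame 2.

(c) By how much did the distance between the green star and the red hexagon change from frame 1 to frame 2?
+1.2

Distance in frame 1: 2.7. Distance in frame 2: 3.9.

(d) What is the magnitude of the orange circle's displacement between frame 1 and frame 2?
2.1

The orange circle moved from (5.0, 7.8) to (4.3, 5.8), a distance of √(0.7² + 2.0²) ≈ 2.1.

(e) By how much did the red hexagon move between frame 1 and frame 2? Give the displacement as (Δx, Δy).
(2.4, 0.6)

The red hexagon was at (3.8, 1.2) in frame 1 and (6.2, 1.8) in frame 2.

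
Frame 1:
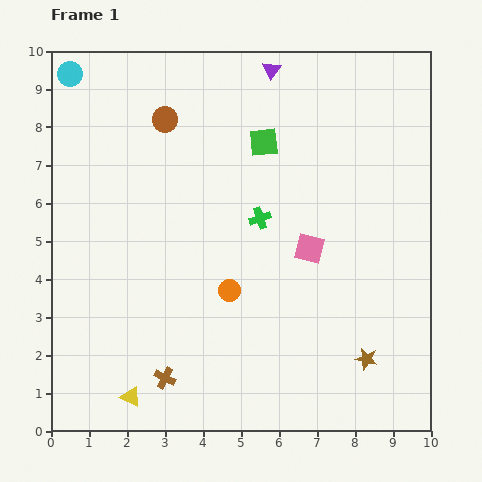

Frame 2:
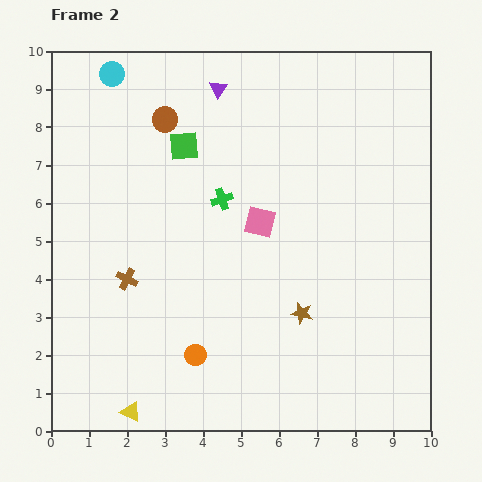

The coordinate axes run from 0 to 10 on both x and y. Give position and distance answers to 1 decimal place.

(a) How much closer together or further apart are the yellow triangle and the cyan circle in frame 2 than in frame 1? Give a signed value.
+0.3

Distance in frame 1: 8.6. Distance in frame 2: 8.9.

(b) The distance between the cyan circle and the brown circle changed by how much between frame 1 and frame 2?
-1.0

Distance in frame 1: 2.8. Distance in frame 2: 1.8.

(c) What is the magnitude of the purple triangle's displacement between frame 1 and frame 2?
1.5

The purple triangle moved from (5.8, 9.5) to (4.4, 9.0), a distance of √(1.4² + 0.5²) ≈ 1.5.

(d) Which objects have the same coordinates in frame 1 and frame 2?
the brown circle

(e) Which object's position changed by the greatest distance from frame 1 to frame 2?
the brown cross

(moved 2.8; next 2.1)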